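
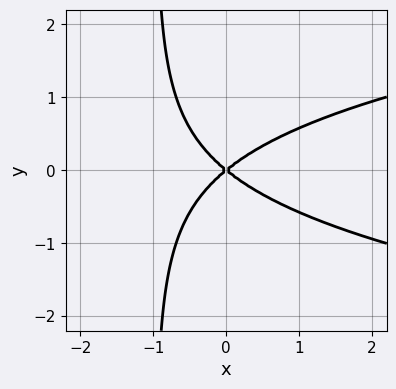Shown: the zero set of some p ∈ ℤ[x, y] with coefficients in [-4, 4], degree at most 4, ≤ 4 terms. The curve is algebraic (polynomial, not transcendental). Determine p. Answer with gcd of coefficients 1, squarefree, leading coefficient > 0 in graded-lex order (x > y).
3*x*y^2 - 2*x^2 + 3*y^2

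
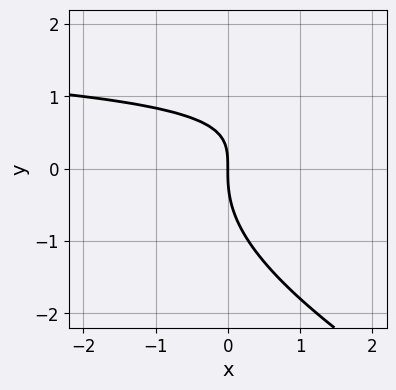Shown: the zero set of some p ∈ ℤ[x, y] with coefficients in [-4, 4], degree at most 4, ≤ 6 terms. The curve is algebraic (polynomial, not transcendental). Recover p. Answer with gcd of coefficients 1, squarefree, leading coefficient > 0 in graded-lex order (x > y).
x*y^2 + 2*y^3 - 3*x*y + 3*x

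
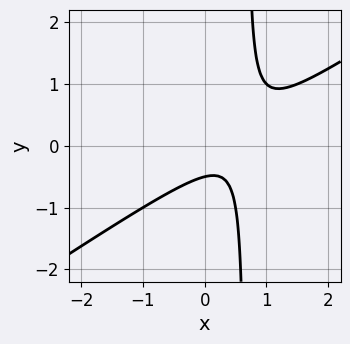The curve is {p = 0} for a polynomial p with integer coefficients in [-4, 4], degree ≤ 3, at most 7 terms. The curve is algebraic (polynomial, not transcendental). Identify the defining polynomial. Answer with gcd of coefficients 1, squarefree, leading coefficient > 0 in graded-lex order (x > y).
First, deg p = 2. A generic line meets the curve in up to 2 points.
Next, checking where it meets the axes: it misses every integer gridline on the x-axis.
Finally, these observations pin down the coefficients.

2*x^2 - 3*x*y - 2*x + 2*y + 1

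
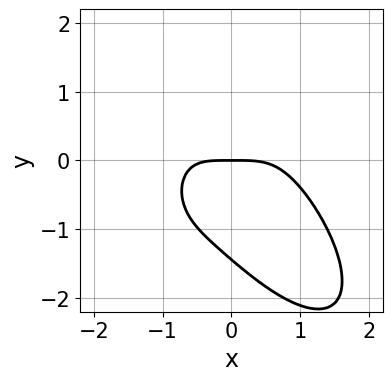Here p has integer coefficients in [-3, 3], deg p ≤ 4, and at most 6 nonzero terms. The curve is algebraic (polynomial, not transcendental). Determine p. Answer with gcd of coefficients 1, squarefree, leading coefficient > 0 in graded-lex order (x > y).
2*x^4 + y^4 - 3*x*y^2 + x*y + 3*y

Degree: no degree-3 curve has this shape, so deg p = 4.
Against the integer gridlines: it meets the x-axis at x = 0 (among the integer gridlines); it crosses the y-axis at the gridline y = 0.
Assembling these constraints gives the stated polynomial.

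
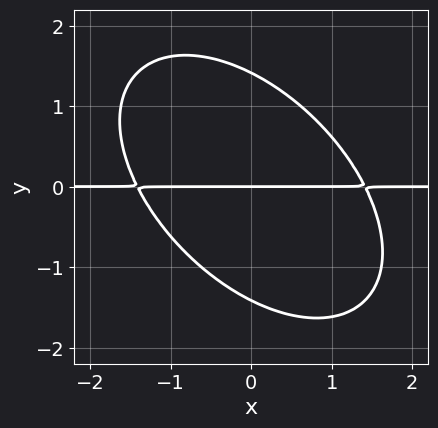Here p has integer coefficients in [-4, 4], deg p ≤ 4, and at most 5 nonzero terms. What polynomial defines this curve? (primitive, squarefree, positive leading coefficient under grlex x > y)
x^2*y + x*y^2 + y^3 - 2*y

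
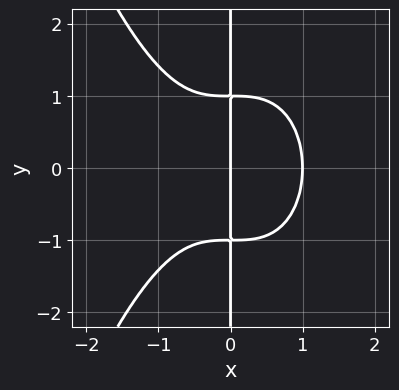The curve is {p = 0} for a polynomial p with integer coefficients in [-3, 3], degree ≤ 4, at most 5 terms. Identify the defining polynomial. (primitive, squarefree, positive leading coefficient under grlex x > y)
The degree is 4 — a generic line meets the curve in up to 4 points.
Symmetries: the y ↦ −y reflection is a symmetry, so y appears only in even powers.
Against the integer gridlines: among the integer gridlines, it crosses the x-axis at x ∈ {0, 1}; the visible y-axis segment lies entirely on the curve.
The integer polynomial consistent with all of this is the stated p.

x^4 + x*y^2 - x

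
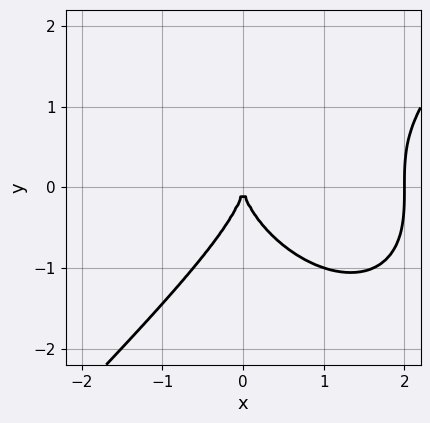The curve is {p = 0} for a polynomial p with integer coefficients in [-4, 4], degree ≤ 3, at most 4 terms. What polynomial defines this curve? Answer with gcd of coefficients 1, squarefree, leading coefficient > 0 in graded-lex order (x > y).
deg p = 3. A generic line meets the curve in up to 3 points.
From the visible intercepts: the x-axis gridline crossings are at x ∈ {0, 2}; it meets the y-axis at y = 0 (among the integer gridlines).
Together with the visible shape, these determine p as stated.

x^3 - y^3 - 2*x^2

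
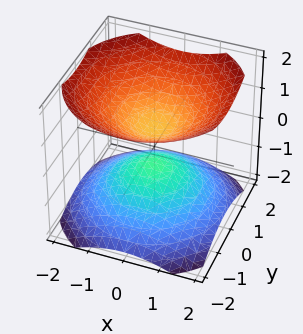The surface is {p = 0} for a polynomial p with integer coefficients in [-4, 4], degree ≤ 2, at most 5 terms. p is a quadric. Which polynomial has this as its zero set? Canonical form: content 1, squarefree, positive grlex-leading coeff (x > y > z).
1. There are 2 components. They look like related sheets of one shape, so recover p as a whole.
2. deg p = 2. Two sheets facing apart; a quadric.
3. By symmetry, the surface is invariant under rotation about z: p = q(x² + y², z); it's symmetric under z → −z, forcing even powers of z.
4. Against the integer gridlines: a circular section at z = 1 has radius exactly 1; it misses every integer gridline on the y-axis; no x-intercept at any integer in the box.
5. The integer polynomial consistent with all of this is the stated p.

2*x^2 + 2*y^2 - 3*z^2 + 1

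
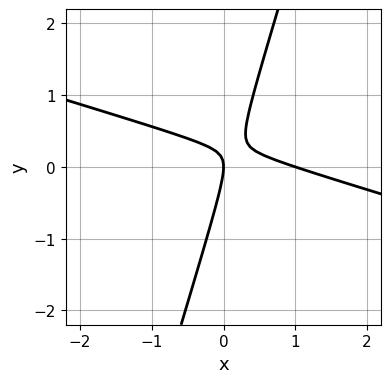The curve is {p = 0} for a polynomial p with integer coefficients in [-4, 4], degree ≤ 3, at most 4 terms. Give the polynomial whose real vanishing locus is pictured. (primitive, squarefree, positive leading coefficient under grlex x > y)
x^2 + 3*x*y - y^2 - x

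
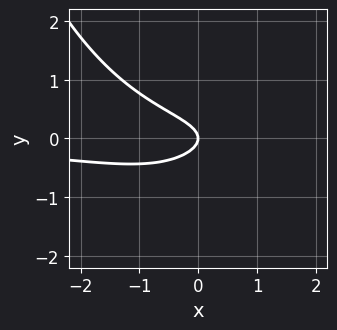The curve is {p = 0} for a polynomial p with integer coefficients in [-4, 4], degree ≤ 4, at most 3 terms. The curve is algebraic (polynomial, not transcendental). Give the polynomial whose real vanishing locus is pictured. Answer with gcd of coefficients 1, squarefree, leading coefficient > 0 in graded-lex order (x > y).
x^2*y - 3*y^2 - x

(a) The degree is 3 — a generic line meets the curve in up to 3 points.
(b) From the axis intercepts and sections: it meets the x-axis at x = 0 (among the integer gridlines); one y-axis crossing is at y = 0.
(c) The integer polynomial consistent with all of this is the stated p.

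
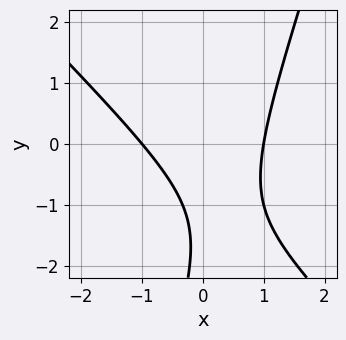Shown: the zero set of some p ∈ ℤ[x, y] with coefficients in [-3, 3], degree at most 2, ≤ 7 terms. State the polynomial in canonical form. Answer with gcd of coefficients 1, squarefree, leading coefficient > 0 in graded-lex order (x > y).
3*x^2 + 2*x*y - y^2 - 3*y - 3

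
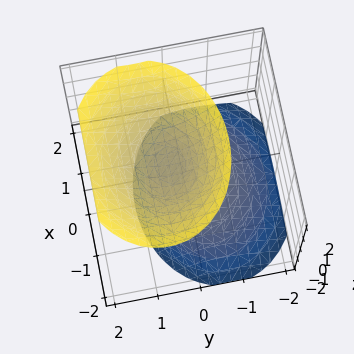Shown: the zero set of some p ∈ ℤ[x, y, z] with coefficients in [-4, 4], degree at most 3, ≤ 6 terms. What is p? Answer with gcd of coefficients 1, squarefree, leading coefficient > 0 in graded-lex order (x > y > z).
1. The picture has 2 separate pieces. Treating them together as one polynomial.
2. deg p = 2. The shape is more complex than any degree-1 surface.
3. From the axis intercepts and sections: the surface avoids every integer x-axis point in the box; the surface avoids every integer y-axis point in the box.
4. The integer polynomial consistent with all of this is the stated p.

2*x^2 + 3*y^2 - 2*y*z - 2*z^2 + 1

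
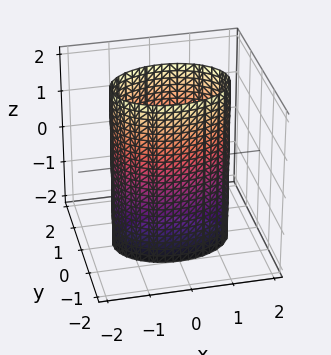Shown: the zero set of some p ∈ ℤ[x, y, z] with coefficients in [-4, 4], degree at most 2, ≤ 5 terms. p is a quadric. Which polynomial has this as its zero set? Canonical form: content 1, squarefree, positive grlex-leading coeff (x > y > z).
Degree: a cylinder; a quadric, so deg p = 2.
Symmetries: the y ↦ −y reflection is a symmetry, so y appears only in even powers; the z ↦ −z reflection is a symmetry, so z appears only in even powers; mirror symmetry x ↦ −x ⇒ only even powers of x.
Against the integer gridlines: among the integer gridlines, it crosses the y-axis at y ∈ {-1, 1}; it misses every integer gridline on the z-axis.
Fitting integer coefficients to these (and the overall shape) gives p.

x^2 + 2*y^2 - 2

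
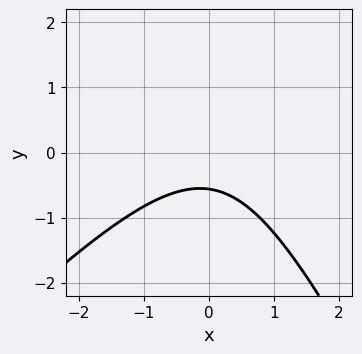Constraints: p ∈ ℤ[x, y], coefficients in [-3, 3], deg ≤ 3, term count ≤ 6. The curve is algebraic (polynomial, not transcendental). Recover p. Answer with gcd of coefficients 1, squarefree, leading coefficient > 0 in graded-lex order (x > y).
1. deg p = 2. No degree-1 curve has this shape.
2. From the axis intercepts and sections: it misses every integer gridline on the x-axis.
3. Matching integer coefficients to the picture gives p.

2*x^2 - x*y - y^2 + 3*y + 2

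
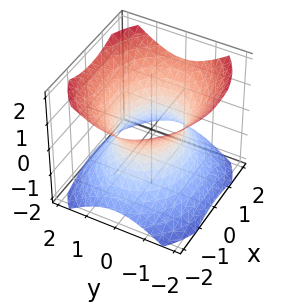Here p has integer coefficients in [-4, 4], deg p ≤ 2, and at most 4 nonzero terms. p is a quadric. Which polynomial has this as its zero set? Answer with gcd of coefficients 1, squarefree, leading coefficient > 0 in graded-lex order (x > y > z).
(a) The degree is 2 — an hourglass — one-sheet hyperboloid; a quadric.
(b) Symmetries: mirror symmetry x ↦ −x ⇒ only even powers of x; the y ↦ −y reflection is a symmetry, so y appears only in even powers; the z ↦ −z reflection is a symmetry, so z appears only in even powers.
(c) Checking where it meets the axes: among the integer gridlines, it crosses the y-axis at y ∈ {-1, 1}; no z-intercept at any integer in the box.
(d) Matching integer coefficients to the picture gives p.

2*x^2 + 3*y^2 - 3*z^2 - 3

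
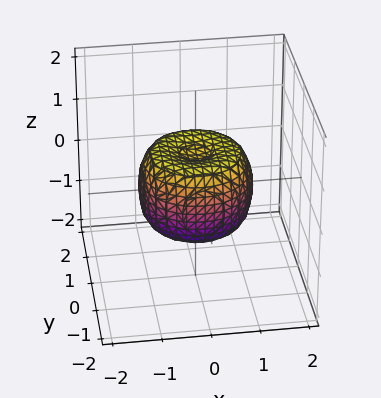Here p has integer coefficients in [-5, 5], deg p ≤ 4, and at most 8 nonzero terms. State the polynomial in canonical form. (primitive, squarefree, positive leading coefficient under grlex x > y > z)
2*x^4 + 4*x^2*y^2 + 2*y^4 - 2*x^2 - 2*y^2 + 2*z^2 - 1

(a) deg p = 4. A generic line meets the surface in up to 4 points.
(b) Symmetries: rotational symmetry about the z-axis ⇒ p depends on x, y only through x² + y².
(c) Reading off the gridlines: a circular section at z = 0 has radius between 1 and 2.
(d) Matching integer coefficients to the picture gives p.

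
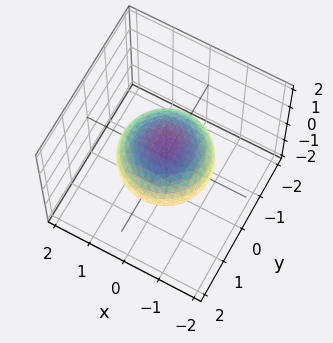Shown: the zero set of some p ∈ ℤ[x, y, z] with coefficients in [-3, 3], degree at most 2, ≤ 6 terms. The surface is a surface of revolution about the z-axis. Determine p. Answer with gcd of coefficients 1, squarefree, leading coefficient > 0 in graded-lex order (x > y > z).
2*x^2 + 2*y^2 + 3*z^2 - 3

First, deg p = 2.
Next, by symmetry, the surface is invariant under rotation about z: p = q(x² + y², z).
Next, from the axis intercepts and sections: among the integer gridlines, it crosses the z-axis at z ∈ {-1, 1}; a circular section at z = 0 has radius between 1 and 2.
Finally, fitting integer coefficients to these (and the overall shape) gives p.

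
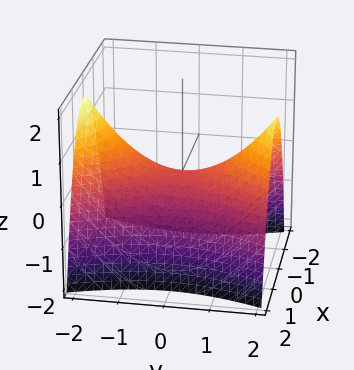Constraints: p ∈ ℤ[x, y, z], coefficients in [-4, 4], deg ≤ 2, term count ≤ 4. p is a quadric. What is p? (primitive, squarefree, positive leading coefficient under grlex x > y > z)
(a) Degree: a hyperbolic paraboloid; a quadric, so deg p = 2.
(b) Symmetries: it's symmetric under x → −x, forcing even powers of x; it's symmetric under y → −y, forcing even powers of y.
(c) Checking where it meets the axes: it crosses the x-axis at the gridline x = 0; it crosses the z-axis at the gridline z = 0.
(d) Putting this together gives p.

3*x^2 - y^2 + 3*z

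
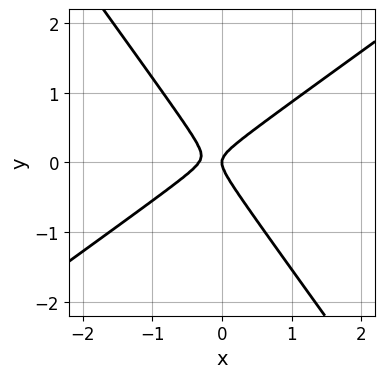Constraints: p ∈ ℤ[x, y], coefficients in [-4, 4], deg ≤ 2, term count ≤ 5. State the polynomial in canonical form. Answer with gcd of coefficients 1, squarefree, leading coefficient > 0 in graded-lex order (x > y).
3*x^2 - 2*x*y - 3*y^2 + x

Degree: no degree-1 curve has this shape, so deg p = 2.
From the axis intercepts and sections: it crosses the x-axis at the gridline x = 0; it meets the y-axis at y = 0 (among the integer gridlines).
Assembling these constraints gives the stated polynomial.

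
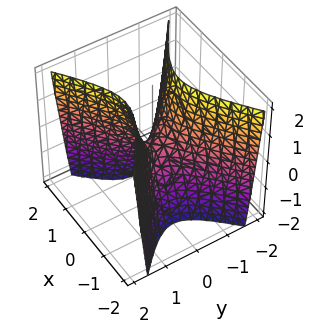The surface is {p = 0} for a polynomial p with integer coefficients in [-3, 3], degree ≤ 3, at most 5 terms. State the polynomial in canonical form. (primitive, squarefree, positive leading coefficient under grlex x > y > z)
2*x^2 - 3*y^2 + z

1. deg p = 2. A hyperbolic paraboloid; a quadric.
2. Symmetries: it's symmetric under x → −x, forcing even powers of x; the y ↦ −y reflection is a symmetry, so y appears only in even powers.
3. Checking where it meets the axes: one y-axis crossing is at y = 0; it crosses the z-axis at the gridline z = 0.
4. Putting this together gives p.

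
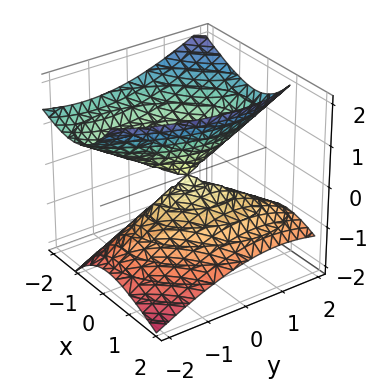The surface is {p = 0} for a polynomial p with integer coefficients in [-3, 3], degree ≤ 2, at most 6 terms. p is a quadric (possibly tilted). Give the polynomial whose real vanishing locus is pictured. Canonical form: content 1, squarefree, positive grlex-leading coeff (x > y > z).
2*x^2 - x*y + 2*x*z + y^2 - 2*z^2

1. I count 2 distinct pieces. They look like related sheets of one shape, so recover p as a whole.
2. The degree is 2 — no degree-1 surface has this shape.
3. From the axis intercepts and sections: it meets the x-axis at x = 0 (among the integer gridlines); it meets the y-axis at y = 0 (among the integer gridlines); it crosses the z-axis at the gridline z = 0.
4. Matching integer coefficients to the picture gives p.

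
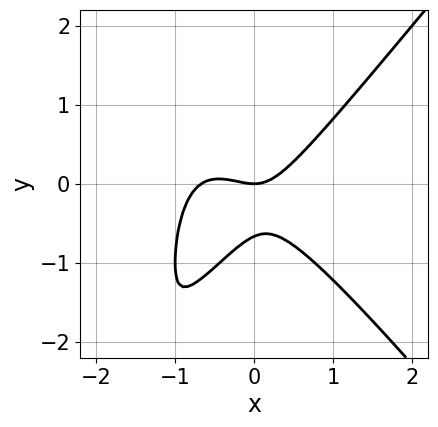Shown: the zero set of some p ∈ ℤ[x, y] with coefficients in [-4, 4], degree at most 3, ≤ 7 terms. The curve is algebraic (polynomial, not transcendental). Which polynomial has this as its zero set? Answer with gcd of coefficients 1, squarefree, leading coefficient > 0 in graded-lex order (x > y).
First, deg p = 3. No degree-2 curve has this shape.
Then, reading off the gridlines: it crosses the y-axis at the gridline y = 0; one x-axis crossing is at x = 0.
Finally, fitting integer coefficients to these (and the overall shape) gives p.

3*x^3 - 2*x*y^2 + 2*x^2 - 3*y^2 - 2*y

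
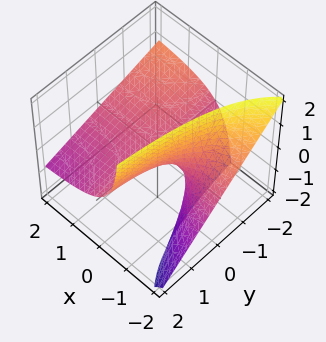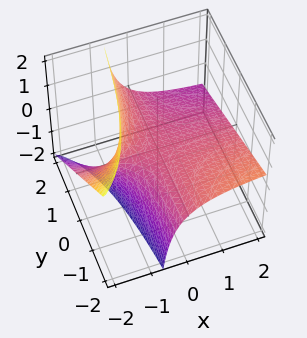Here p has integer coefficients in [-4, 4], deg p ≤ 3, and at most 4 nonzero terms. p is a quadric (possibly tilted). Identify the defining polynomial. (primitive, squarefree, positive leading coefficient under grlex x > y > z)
x*y + 2*x*z + 2*z

1. Degree: no degree-1 surface has this shape, so deg p = 2.
2. Against the integer gridlines: the visible x-axis segment lies entirely on the surface; one z-axis crossing is at z = 0.
3. Fitting integer coefficients to these (and the overall shape) gives p. Check: (0, -1, 0) on the y-axis lies on the surface, and p(0, -1, 0) = 0. ✓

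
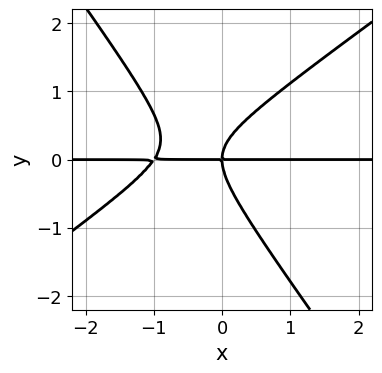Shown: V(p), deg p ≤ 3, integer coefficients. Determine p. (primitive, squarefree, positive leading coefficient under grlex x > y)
Degree: the shape is more complex than any degree-2 curve, so deg p = 3.
From the axis intercepts and sections: it meets the y-axis at y = 0 (among the integer gridlines); every point of the x-axis in the box is on the curve.
Together with the visible shape, these determine p as stated.

3*x^2*y - 2*x*y^2 - 3*y^3 + 3*x*y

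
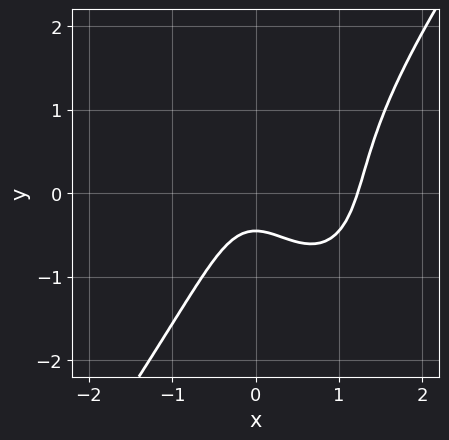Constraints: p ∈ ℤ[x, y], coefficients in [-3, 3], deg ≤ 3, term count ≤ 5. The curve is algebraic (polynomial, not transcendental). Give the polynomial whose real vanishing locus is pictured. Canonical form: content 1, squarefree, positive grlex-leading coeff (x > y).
3*x^3 - y^3 - 3*x^2 - 2*y - 1

(a) deg p = 3. A generic line meets the curve in up to 3 points.
(b) Putting this together gives p.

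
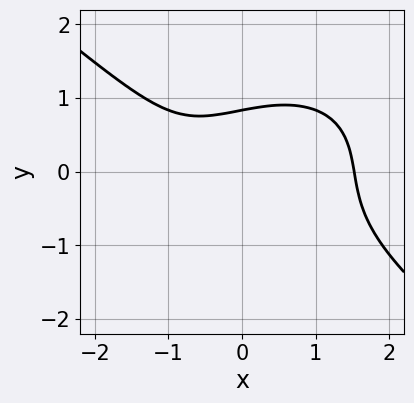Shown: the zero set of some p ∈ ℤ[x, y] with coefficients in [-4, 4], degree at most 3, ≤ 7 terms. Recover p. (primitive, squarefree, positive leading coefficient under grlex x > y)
deg p = 3. A generic line meets the curve in up to 3 points.
The integer polynomial consistent with all of this is the stated p.

x^3 + 2*y^3 - x + y - 2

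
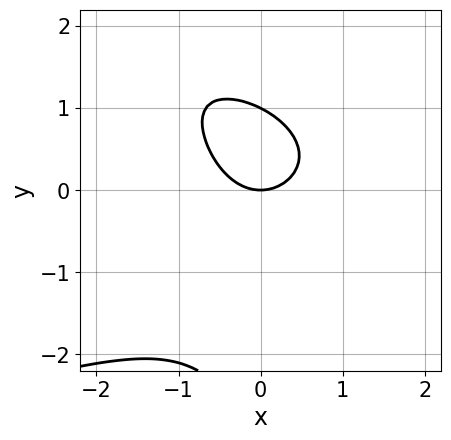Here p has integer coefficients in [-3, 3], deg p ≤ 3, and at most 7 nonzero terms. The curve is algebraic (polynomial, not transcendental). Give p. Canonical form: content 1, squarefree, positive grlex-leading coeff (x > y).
The degree is 3 — the shape is more complex than any degree-2 curve.
From the axis intercepts and sections: it crosses the x-axis at the gridline x = 0; among the integer gridlines, it crosses the y-axis at y ∈ {0, 1}.
Together with the visible shape, these determine p as stated.

2*x*y^2 + y^3 + 3*x^2 + 2*y^2 - 3*y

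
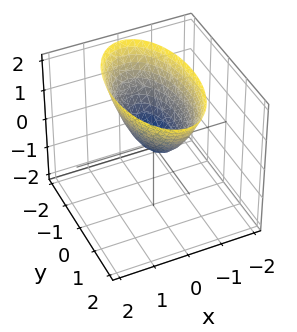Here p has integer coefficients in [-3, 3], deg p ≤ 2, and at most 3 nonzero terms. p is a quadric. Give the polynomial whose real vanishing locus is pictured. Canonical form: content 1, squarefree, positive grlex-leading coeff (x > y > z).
3*x^2 + y^2 - 2*z

(a) The degree is 2 — a paraboloid; a quadric.
(b) Symmetries: mirror symmetry y ↦ −y ⇒ only even powers of y; it's symmetric under x → −x, forcing even powers of x.
(c) Reading off the gridlines: it crosses the z-axis at the gridline z = 0; it crosses the y-axis at the gridline y = 0; it crosses the x-axis at the gridline x = 0.
(d) These observations pin down the coefficients.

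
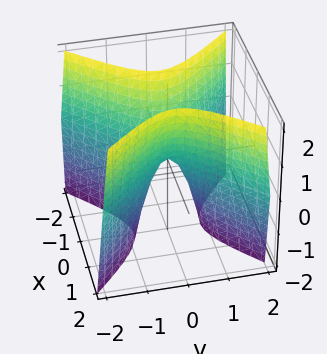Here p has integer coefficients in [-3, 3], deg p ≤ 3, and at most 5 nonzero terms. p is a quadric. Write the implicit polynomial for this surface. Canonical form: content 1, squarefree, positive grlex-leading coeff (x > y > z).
3*x^2 - 3*y^2 - z

Degree: a hyperbolic paraboloid; a quadric, so deg p = 2.
Symmetries: it's symmetric under y → −y, forcing even powers of y; the x ↦ −x reflection is a symmetry, so x appears only in even powers.
Reading off the gridlines: one x-axis crossing is at x = 0; one z-axis crossing is at z = 0; one y-axis crossing is at y = 0.
Together with the visible shape, these determine p as stated.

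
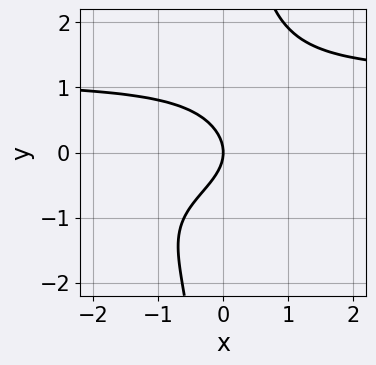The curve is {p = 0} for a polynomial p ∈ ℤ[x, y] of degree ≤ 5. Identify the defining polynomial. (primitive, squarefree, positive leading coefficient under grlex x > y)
2*x*y^3 - 3*y^2 - 3*x

(a) deg p = 4. No degree-3 curve has this shape.
(b) Checking where it meets the axes: it crosses the x-axis at the gridline x = 0; one y-axis crossing is at y = 0.
(c) Putting this together gives p.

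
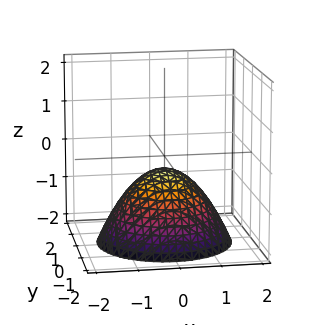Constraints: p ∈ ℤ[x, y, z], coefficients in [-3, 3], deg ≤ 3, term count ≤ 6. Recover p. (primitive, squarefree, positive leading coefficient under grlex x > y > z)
2*x^2 + 2*y^2 + 3*z + 1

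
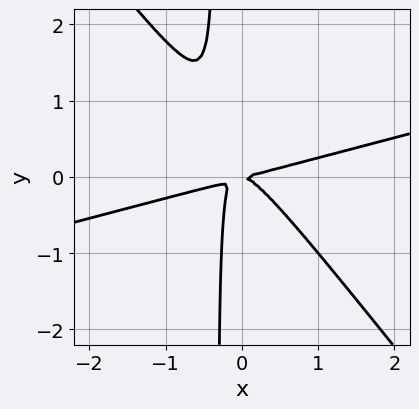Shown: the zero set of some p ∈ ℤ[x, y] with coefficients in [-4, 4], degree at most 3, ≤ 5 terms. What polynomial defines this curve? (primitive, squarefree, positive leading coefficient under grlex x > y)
x^3 - 3*x^2*y - 3*x*y^2 - y^2

(a) Degree: a generic line meets the curve in up to 3 points, so deg p = 3.
(b) Observable constraints: one y-axis crossing is at y = 0; one x-axis crossing is at x = 0.
(c) Putting this together gives p.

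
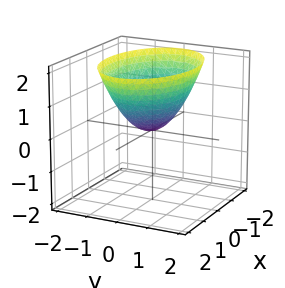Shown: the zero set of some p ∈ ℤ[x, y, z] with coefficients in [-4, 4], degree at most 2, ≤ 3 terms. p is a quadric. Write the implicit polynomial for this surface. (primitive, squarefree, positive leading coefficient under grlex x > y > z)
x^2 + 2*y^2 - 2*z

deg p = 2. A single bowl opening along one axis; a quadric.
Symmetries: the y ↦ −y reflection is a symmetry, so y appears only in even powers; mirror symmetry x ↦ −x ⇒ only even powers of x.
Against the integer gridlines: it crosses the y-axis at the gridline y = 0; one x-axis crossing is at x = 0.
The integer polynomial consistent with all of this is the stated p.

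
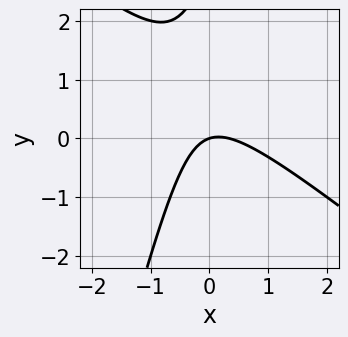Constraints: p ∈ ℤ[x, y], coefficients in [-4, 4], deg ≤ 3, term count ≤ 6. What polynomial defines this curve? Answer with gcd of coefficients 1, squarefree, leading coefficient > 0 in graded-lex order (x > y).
3*x^2 + 3*x*y - y^2 - x + 3*y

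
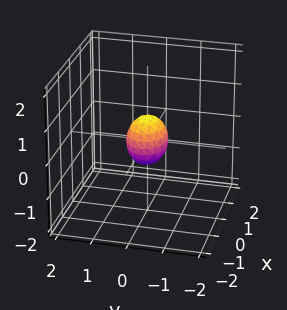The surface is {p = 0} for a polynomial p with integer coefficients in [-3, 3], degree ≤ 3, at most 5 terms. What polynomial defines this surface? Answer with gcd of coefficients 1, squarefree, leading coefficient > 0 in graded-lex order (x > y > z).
2*x^2 + 3*y^2 + 2*z^2 - 1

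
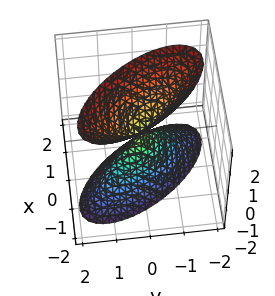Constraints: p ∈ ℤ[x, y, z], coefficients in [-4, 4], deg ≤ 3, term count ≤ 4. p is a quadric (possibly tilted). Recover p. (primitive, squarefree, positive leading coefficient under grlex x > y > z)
3*x^2 + 3*x*y + 2*y^2 - z^2

First, there are 2 components.
Then, deg p = 2.
Next, checking where it meets the axes: one z-axis crossing is at z = 0; one y-axis crossing is at y = 0; it meets the x-axis at x = 0 (among the integer gridlines).
Finally, matching integer coefficients to the picture gives p.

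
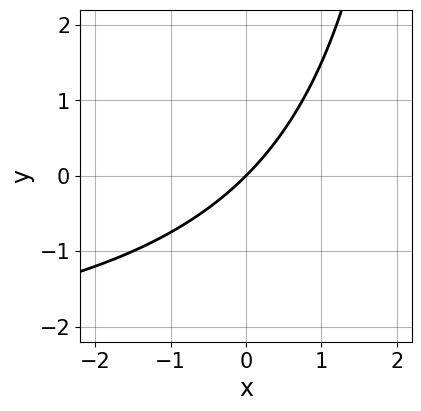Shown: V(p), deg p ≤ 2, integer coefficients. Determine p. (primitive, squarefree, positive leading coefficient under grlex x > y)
First, degree: no degree-1 curve has this shape, so deg p = 2.
Then, observable constraints: it crosses the y-axis at the gridline y = 0; one x-axis crossing is at x = 0.
Finally, solving for integer coefficients yields p as stated.

x*y + 3*x - 3*y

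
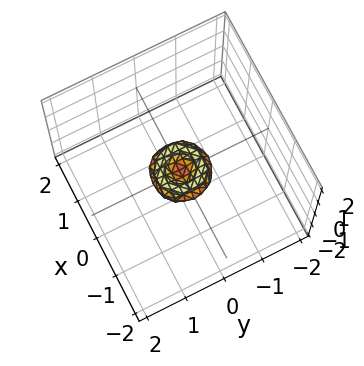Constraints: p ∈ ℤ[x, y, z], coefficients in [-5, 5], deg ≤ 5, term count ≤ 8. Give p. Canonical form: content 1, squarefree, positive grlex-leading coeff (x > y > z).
2*x^4 + 4*x^2*y^2 + 2*y^4 - x^2 - y^2 + 2*z^2

(a) The degree is 4 — no degree-3 surface has this shape.
(b) By symmetry, the z-axis is an axis of rotation, so x and y enter only as x² + y².
(c) From the axis intercepts and sections: it meets the x-axis at x = 0 (among the integer gridlines); it crosses the z-axis at the gridline z = 0.
(d) Matching integer coefficients to the picture gives p.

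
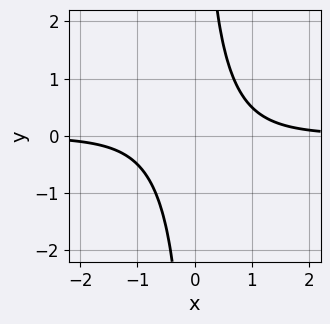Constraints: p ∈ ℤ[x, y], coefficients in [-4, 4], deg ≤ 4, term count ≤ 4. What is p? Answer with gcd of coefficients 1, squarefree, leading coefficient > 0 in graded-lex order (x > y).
(a) deg p = 4.
(b) From the axis intercepts and sections: the curve avoids every integer y-axis point in the box; no x-intercept at any integer in the box.
(c) Fitting integer coefficients to these (and the overall shape) gives p.

x^3*y + x*y - 1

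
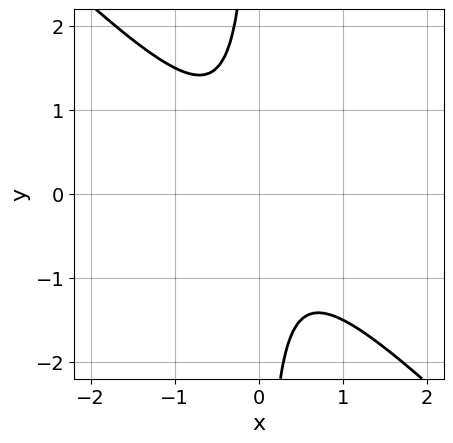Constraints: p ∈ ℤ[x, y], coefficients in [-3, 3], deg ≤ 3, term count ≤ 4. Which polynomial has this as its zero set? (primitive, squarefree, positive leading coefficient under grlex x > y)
(a) The degree is 2 — a generic line meets the curve in up to 2 points.
(b) From the axis intercepts and sections: no y-intercept at any integer in the box; the curve avoids every integer x-axis point in the box.
(c) Matching integer coefficients to the picture gives p.

2*x^2 + 2*x*y + 1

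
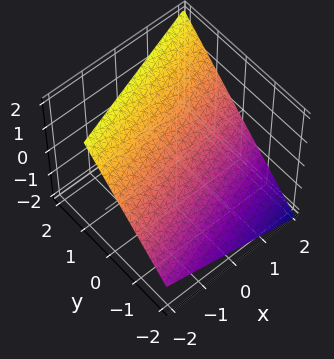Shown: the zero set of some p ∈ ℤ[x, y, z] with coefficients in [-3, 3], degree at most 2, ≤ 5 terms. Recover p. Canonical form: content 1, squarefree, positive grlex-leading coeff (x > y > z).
x - 3*y + 3*z - 2

1. Degree: every cross-section is a straight line — this is a plane, so deg p = 1.
2. Observable constraints: it meets the x-axis at x = 2 (among the integer gridlines).
3. Putting this together gives p.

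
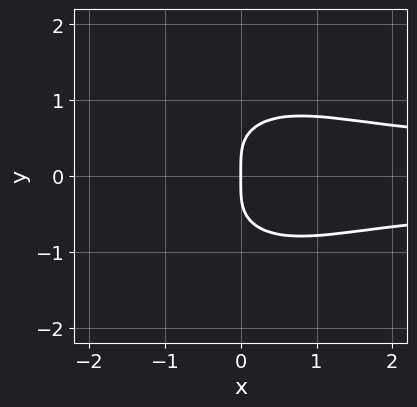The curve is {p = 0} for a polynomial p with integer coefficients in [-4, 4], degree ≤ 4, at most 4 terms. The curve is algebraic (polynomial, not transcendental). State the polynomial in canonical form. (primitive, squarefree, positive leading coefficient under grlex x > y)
First, deg p = 4.
Then, symmetries: the y ↦ −y reflection is a symmetry, so y appears only in even powers.
Then, from the axis intercepts and sections: one x-axis crossing is at x = 0; one y-axis crossing is at y = 0.
Finally, solving for integer coefficients yields p as stated.

x^2*y^2 + y^4 - x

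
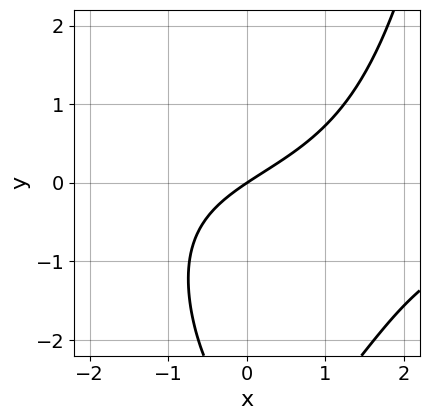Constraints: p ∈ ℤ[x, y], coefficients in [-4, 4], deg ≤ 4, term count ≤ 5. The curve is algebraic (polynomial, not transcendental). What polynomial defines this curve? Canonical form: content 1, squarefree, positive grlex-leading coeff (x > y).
x^2*y - y^2 + 2*x - 3*y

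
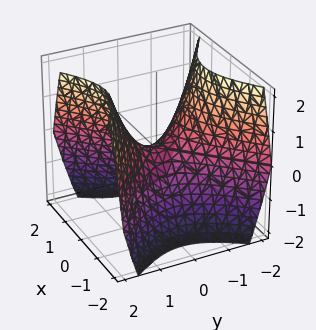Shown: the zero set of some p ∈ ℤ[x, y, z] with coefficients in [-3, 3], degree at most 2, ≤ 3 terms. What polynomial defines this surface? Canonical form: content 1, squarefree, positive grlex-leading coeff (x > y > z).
x^2 - y^2 + z

First, deg p = 2. A hyperbolic paraboloid; a quadric.
Next, symmetries: it's symmetric under y → −y, forcing even powers of y; the x ↦ −x reflection is a symmetry, so x appears only in even powers.
Then, reading off the gridlines: it meets the x-axis at x = 0 (among the integer gridlines); it crosses the z-axis at the gridline z = 0; it meets the y-axis at y = 0 (among the integer gridlines).
Finally, assembling these constraints gives the stated polynomial.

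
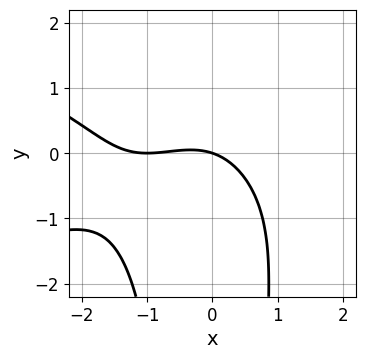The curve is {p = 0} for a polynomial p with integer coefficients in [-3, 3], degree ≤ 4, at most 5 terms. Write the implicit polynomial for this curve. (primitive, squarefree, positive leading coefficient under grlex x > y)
1. deg p = 4.
2. Checking where it meets the axes: it crosses the y-axis at the gridline y = 0; among the integer gridlines, it crosses the x-axis at x ∈ {-1, 0}.
3. Matching integer coefficients to the picture gives p.

x^2*y^2 + x^3 + 2*x^2 + x + 3*y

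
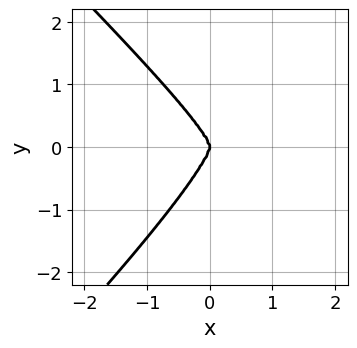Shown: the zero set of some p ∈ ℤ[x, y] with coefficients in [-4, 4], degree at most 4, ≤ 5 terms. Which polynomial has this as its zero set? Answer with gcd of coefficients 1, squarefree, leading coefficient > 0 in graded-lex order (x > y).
x^3*y - 2*x^2*y^2 - x*y^3 + 2*y^4 + 3*x^3

(a) deg p = 4.
(b) From the axis intercepts and sections: one x-axis crossing is at x = 0; it crosses the y-axis at the gridline y = 0.
(c) Matching integer coefficients to the picture gives p.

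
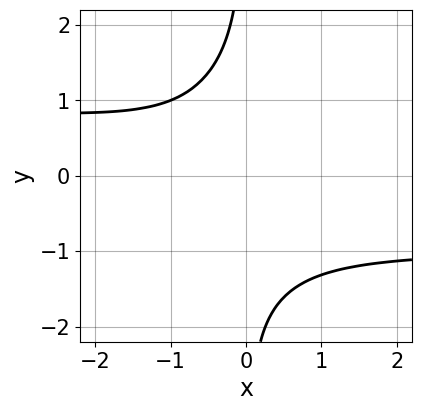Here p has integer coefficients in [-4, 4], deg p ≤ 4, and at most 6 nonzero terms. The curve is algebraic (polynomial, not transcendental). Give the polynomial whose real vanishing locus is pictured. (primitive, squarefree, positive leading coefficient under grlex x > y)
First, the degree is 4 — a generic line meets the curve in up to 4 points.
Then, from the visible intercepts: the curve avoids every integer y-axis point in the box; the curve avoids every integer x-axis point in the box.
Finally, fitting integer coefficients to these (and the overall shape) gives p.

x^2*y^2 - x*y^3 - x^2 - x - 2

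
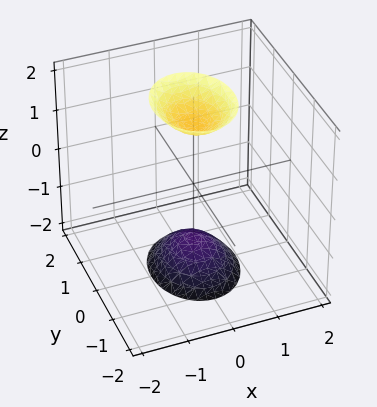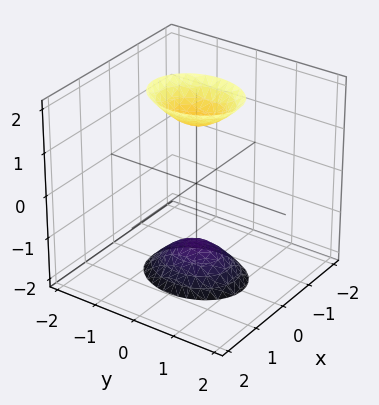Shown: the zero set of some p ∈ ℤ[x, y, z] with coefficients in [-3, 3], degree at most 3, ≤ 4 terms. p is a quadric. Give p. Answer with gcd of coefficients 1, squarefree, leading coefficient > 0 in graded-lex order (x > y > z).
(a) There are 2 components. They look like related sheets of one shape, so recover p as a whole.
(b) The degree is 2 — two sheets facing apart; a quadric.
(c) Symmetries: it's symmetric under x → −x, forcing even powers of x; the y ↦ −y reflection is a symmetry, so y appears only in even powers; the z ↦ −z reflection is a symmetry, so z appears only in even powers.
(d) From the axis intercepts and sections: the surface avoids every integer y-axis point in the box; the surface avoids every integer x-axis point in the box.
(e) Assembling these constraints gives the stated polynomial.

3*x^2 + 2*y^2 - z^2 + 2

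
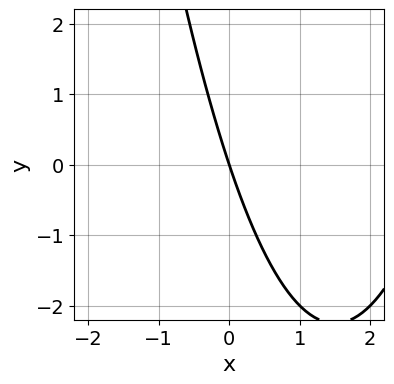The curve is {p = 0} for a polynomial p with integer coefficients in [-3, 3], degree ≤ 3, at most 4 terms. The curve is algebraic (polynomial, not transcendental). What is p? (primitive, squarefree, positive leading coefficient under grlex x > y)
1. deg p = 2. The shape is more complex than any degree-1 curve.
2. Observable constraints: it meets the x-axis at x = 0 (among the integer gridlines); it crosses the y-axis at the gridline y = 0.
3. These observations pin down the coefficients.

x^2 - 3*x - y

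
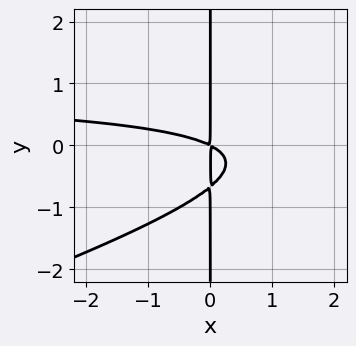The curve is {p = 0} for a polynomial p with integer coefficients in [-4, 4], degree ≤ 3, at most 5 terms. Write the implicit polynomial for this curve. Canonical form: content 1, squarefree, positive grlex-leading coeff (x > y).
x^2*y - 3*x*y^2 - x^2 - 2*x*y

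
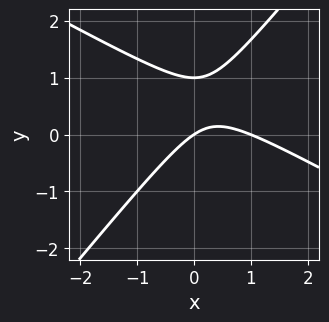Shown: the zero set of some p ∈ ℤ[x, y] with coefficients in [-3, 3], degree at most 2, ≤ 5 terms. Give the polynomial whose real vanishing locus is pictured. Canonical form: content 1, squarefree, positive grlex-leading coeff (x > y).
Degree: the shape is more complex than any degree-1 curve, so deg p = 2.
From the axis intercepts and sections: among the integer gridlines, it crosses the x-axis at x ∈ {0, 1}; among the integer gridlines, it crosses the y-axis at y ∈ {0, 1}.
Putting this together gives p.

2*x^2 + 2*x*y - 3*y^2 - 2*x + 3*y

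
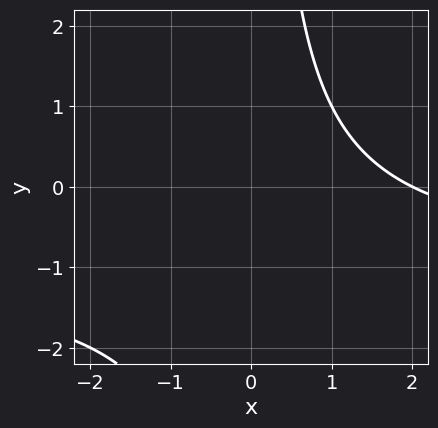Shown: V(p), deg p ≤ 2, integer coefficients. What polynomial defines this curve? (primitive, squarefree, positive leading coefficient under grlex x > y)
1. deg p = 2. A generic line meets the curve in up to 2 points.
2. Against the integer gridlines: no y-intercept at any integer in the box; it meets the x-axis at x = 2 (among the integer gridlines).
3. The integer polynomial consistent with all of this is the stated p.

x*y + x - 2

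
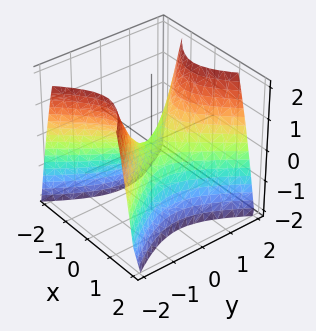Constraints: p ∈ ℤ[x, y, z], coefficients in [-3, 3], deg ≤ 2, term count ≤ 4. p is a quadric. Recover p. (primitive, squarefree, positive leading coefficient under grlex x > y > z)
1. The degree is 2 — a saddle surface; a quadric.
2. Symmetries: it's symmetric under y → −y, forcing even powers of y; mirror symmetry x ↦ −x ⇒ only even powers of x.
3. From the axis intercepts and sections: it crosses the y-axis at the gridline y = 0; one x-axis crossing is at x = 0; it meets the z-axis at z = 0 (among the integer gridlines).
4. The integer polynomial consistent with all of this is the stated p.

3*x^2 - 2*y^2 + 2*z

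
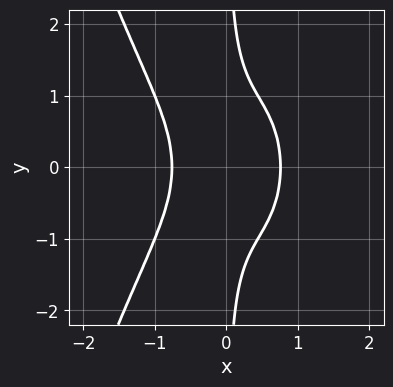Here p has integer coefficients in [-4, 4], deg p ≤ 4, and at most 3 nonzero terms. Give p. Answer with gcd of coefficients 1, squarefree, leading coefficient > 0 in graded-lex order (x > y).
First, the degree is 4 — the shape is more complex than any degree-3 curve.
Next, symmetries: the y ↦ −y reflection is a symmetry, so y appears only in even powers.
Next, reading off the gridlines: no y-intercept at any integer in the box.
Finally, together with the visible shape, these determine p as stated.

3*x^4 + 2*x*y^2 - 1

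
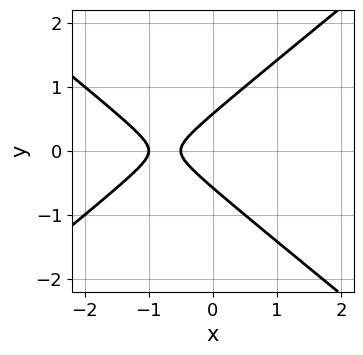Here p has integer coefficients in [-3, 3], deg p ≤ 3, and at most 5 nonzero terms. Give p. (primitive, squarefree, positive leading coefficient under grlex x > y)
First, the degree is 2 — a generic line meets the curve in up to 2 points.
Then, symmetries: it's symmetric under y → −y, forcing even powers of y.
Then, reading off the gridlines: it crosses the x-axis at the gridline x = -1.
Finally, putting this together gives p.

2*x^2 - 3*y^2 + 3*x + 1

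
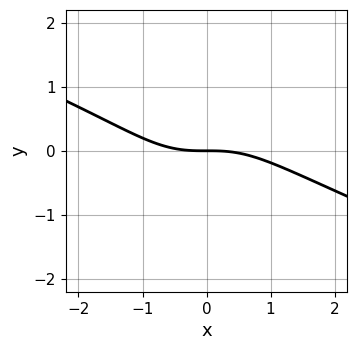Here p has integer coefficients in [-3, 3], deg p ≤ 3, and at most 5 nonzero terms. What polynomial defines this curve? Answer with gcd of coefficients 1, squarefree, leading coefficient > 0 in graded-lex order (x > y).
First, degree: no degree-2 curve has this shape, so deg p = 3.
Next, from the axis intercepts and sections: it meets the x-axis at x = 0 (among the integer gridlines); it meets the y-axis at y = 0 (among the integer gridlines).
Finally, the integer polynomial consistent with all of this is the stated p.

x^3 + 2*x^2*y - x*y^2 - y^2 + 3*y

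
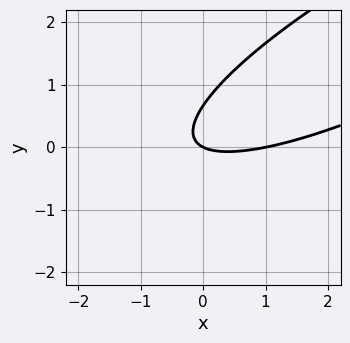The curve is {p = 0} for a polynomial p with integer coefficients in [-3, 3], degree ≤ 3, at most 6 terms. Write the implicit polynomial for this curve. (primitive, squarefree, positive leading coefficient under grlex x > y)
x^2 - 3*x*y + 3*y^2 - x - 2*y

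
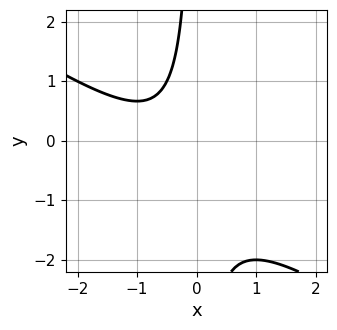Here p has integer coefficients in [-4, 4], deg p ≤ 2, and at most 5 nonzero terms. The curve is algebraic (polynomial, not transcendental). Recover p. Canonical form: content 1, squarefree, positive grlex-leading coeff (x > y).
2*x^2 + 3*x*y + 2*x + 2

1. Degree: the shape is more complex than any degree-1 curve, so deg p = 2.
2. Reading off the gridlines: no y-intercept at any integer in the box; no x-intercept at any integer in the box.
3. Together with the visible shape, these determine p as stated.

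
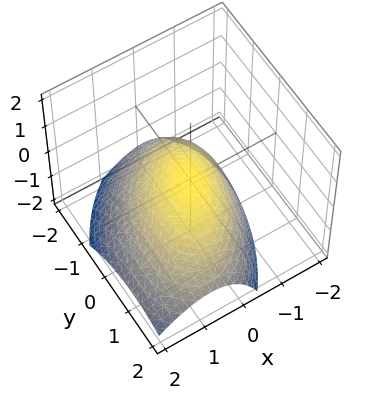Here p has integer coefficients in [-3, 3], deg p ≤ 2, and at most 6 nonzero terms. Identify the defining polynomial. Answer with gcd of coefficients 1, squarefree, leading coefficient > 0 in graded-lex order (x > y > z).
Degree: no degree-1 surface has this shape, so deg p = 2.
Reading off the gridlines: it crosses the x-axis at the gridline x = 0; it crosses the z-axis at the gridline z = 0; it meets the y-axis at y = 0 (among the integer gridlines).
These observations pin down the coefficients.

2*x^2 - x*y + x*z + y^2 + 3*z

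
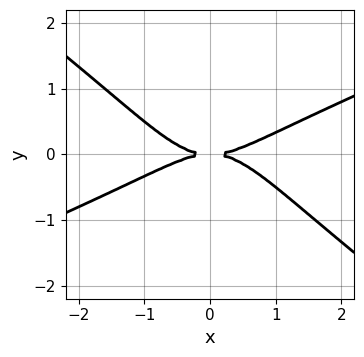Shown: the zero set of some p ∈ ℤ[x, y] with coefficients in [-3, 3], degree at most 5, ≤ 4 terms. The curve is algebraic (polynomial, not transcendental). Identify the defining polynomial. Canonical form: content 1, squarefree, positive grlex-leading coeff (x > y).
(a) Degree: a generic line meets the curve in up to 4 points, so deg p = 4.
(b) Observable constraints: it crosses the x-axis at the gridline x = 0; it crosses the y-axis at the gridline y = 0.
(c) The integer polynomial consistent with all of this is the stated p.

x^4 - x^3*y - 3*x^2*y^2 - 3*y^2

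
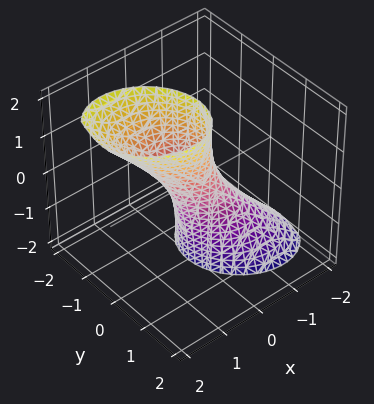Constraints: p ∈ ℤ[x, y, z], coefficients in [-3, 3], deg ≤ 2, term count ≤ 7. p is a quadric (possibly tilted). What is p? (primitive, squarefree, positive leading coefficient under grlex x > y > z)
The degree is 2 — a generic line meets the surface in up to 2 points.
Checking where it meets the axes: the surface avoids every integer z-axis point in the box.
The integer polynomial consistent with all of this is the stated p.

3*x^2 + x*y - 3*x*z + 3*y^2 - 1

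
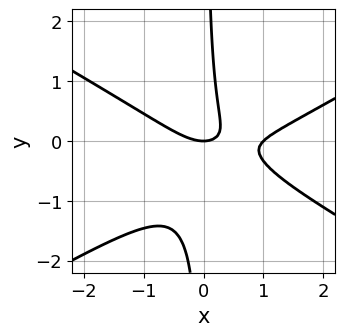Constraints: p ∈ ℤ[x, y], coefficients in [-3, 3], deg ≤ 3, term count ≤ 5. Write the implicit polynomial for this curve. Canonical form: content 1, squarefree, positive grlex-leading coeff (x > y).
x^3 - 3*x*y^2 - x^2 - 2*x*y + y

Degree: a generic line meets the curve in up to 3 points, so deg p = 3.
Reading off the gridlines: one y-axis crossing is at y = 0; the x-axis gridline crossings are at x ∈ {0, 1}.
Matching integer coefficients to the picture gives p.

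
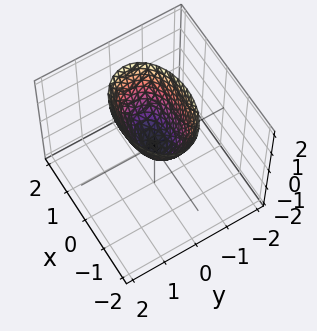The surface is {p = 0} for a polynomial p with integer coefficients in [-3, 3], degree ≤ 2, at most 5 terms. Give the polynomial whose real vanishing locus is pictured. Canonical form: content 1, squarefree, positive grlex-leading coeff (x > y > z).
(a) Degree: a single bowl opening along one axis; a quadric, so deg p = 2.
(b) Symmetries: the x ↦ −x reflection is a symmetry, so x appears only in even powers; the y ↦ −y reflection is a symmetry, so y appears only in even powers.
(c) From the axis intercepts and sections: it meets the z-axis at z = 0 (among the integer gridlines); it crosses the x-axis at the gridline x = 0.
(d) Fitting integer coefficients to these (and the overall shape) gives p.

x^2 + 2*y^2 - z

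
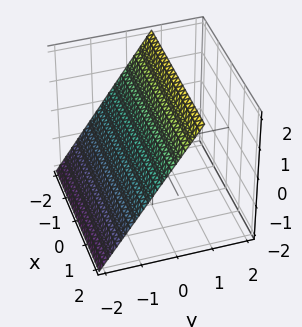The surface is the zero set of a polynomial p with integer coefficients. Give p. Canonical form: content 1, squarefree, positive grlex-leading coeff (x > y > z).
The degree is 1 — every cross-section is a straight line — this is a plane.
Against the integer gridlines: it crosses the z-axis at the gridline z = 1; the surface avoids every integer x-axis point in the box.
The integer polynomial consistent with all of this is the stated p.

3*y - 2*z + 2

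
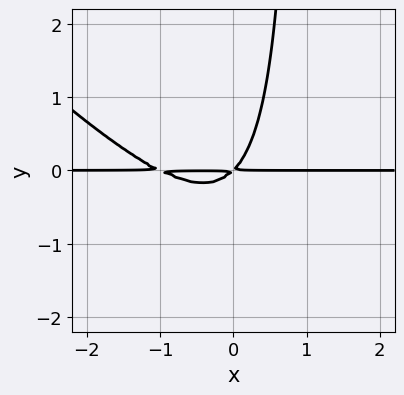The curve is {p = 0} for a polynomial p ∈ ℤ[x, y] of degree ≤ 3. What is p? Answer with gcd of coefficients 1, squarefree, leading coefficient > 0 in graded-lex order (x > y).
(a) Degree: no degree-2 curve has this shape, so deg p = 3.
(b) From the visible intercepts: the visible x-axis segment lies entirely on the curve.
(c) Solving for integer coefficients yields p as stated.

x^2*y + x*y^2 + x*y - y^2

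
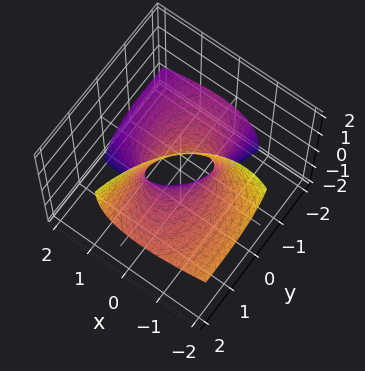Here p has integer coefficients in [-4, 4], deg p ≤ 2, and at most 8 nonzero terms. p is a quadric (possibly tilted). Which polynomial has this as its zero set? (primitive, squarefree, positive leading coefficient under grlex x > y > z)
2*x^2 + 3*x*z + y^2 - 3*y*z + z^2 - 1

(a) The degree is 2 — no degree-1 surface has this shape.
(b) From the axis intercepts and sections: among the integer gridlines, it crosses the y-axis at y ∈ {-1, 1}; the z-axis gridline crossings are at z ∈ {-1, 1}.
(c) Together with the visible shape, these determine p as stated.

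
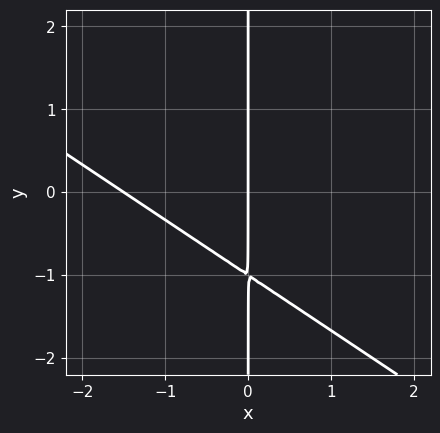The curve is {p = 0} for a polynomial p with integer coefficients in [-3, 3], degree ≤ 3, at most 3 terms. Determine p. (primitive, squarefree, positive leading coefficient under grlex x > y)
2*x^2 + 3*x*y + 3*x

First, deg p = 2. The shape is more complex than any degree-1 curve.
Next, from the visible intercepts: it crosses the x-axis at the gridline x = 0; the visible y-axis segment lies entirely on the curve.
Finally, assembling these constraints gives the stated polynomial.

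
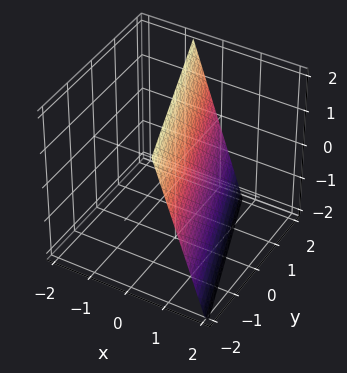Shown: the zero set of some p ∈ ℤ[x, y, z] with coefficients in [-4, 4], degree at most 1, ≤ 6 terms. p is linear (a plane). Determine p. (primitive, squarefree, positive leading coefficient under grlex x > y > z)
1. Degree: every cross-section is a straight line — this is a plane, so deg p = 1.
2. Observable constraints: it meets the y-axis at y = 2 (among the integer gridlines); it meets the z-axis at z = 2 (among the integer gridlines).
3. These observations pin down the coefficients.

3*x + y + z - 2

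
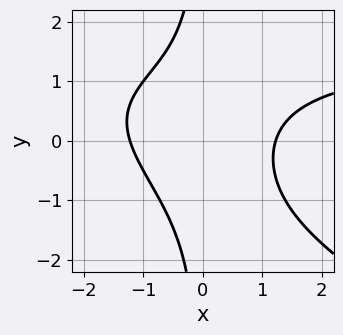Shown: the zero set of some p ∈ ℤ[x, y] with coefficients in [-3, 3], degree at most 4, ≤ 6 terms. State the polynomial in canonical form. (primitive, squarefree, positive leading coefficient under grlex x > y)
x^2*y + 2*x*y^2 - 2*x^2 + 3

First, degree: no degree-2 curve has this shape, so deg p = 3.
Then, against the integer gridlines: the curve avoids every integer y-axis point in the box.
Finally, fitting integer coefficients to these (and the overall shape) gives p.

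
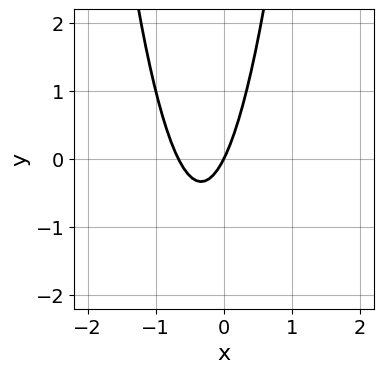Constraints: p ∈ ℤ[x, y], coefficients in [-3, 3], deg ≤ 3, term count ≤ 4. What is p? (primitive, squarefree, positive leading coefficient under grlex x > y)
3*x^2 + 2*x - y

The degree is 2 — the shape is more complex than any degree-1 curve.
Checking where it meets the axes: it meets the y-axis at y = 0 (among the integer gridlines); it crosses the x-axis at the gridline x = 0.
These observations pin down the coefficients.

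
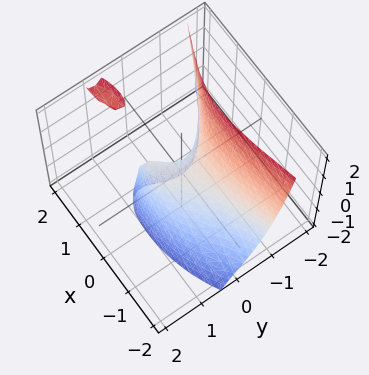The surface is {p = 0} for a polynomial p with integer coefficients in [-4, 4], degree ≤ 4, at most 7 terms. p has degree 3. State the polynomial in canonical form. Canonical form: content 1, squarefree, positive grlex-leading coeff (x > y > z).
There are 2 components.
deg p = 3.
From the axis intercepts and sections: one x-axis crossing is at x = 0; it meets the y-axis at y = 0 (among the integer gridlines); it meets the z-axis at z = 0 (among the integer gridlines).
Together with the visible shape, these determine p as stated.

2*y^3 + x^2 - 2*x*y - x*z + z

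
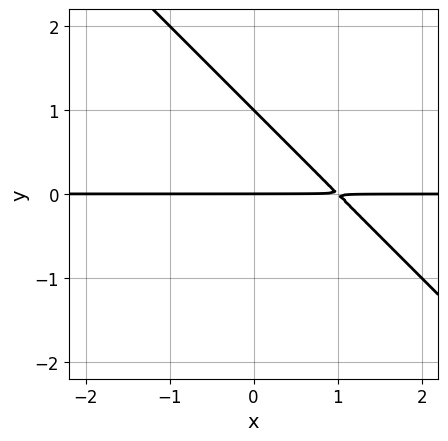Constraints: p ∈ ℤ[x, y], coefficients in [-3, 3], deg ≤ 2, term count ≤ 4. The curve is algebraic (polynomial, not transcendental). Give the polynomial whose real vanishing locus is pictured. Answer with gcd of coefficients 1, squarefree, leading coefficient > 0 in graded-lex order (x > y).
1. Degree: no degree-1 curve has this shape, so deg p = 2.
2. Reading off the gridlines: every point of the x-axis in the box is on the curve; among the integer gridlines, it crosses the y-axis at y ∈ {0, 1}.
3. Matching integer coefficients to the picture gives p.

x*y + y^2 - y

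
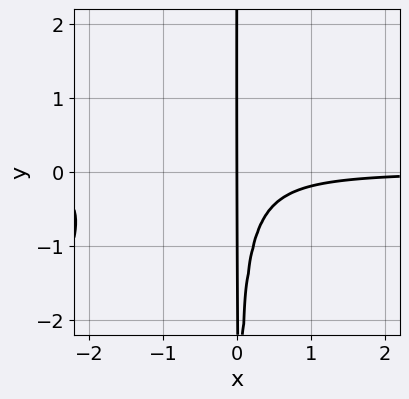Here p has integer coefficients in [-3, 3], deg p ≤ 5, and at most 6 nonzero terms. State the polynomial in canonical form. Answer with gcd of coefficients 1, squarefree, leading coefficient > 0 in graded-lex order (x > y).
2*x^3*y - x^2*y^2 + 3*x^2*y + x

1. deg p = 4. A generic line meets the curve in up to 4 points.
2. Against the integer gridlines: one x-axis crossing is at x = 0; the visible y-axis segment lies entirely on the curve.
3. The integer polynomial consistent with all of this is the stated p.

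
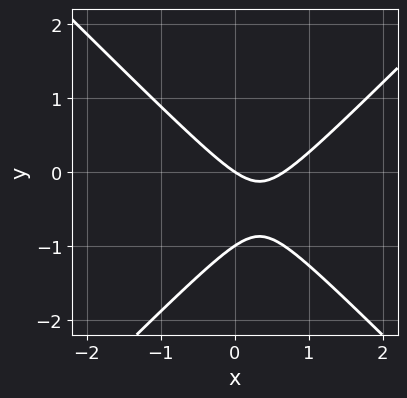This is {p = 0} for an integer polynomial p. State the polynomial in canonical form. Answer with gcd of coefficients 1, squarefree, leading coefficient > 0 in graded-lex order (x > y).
First, degree: a generic line meets the curve in up to 2 points, so deg p = 2.
Then, from the visible intercepts: among the integer gridlines, it crosses the y-axis at y ∈ {-1, 0}; one x-axis crossing is at x = 0.
Finally, the integer polynomial consistent with all of this is the stated p.

3*x^2 - 3*y^2 - 2*x - 3*y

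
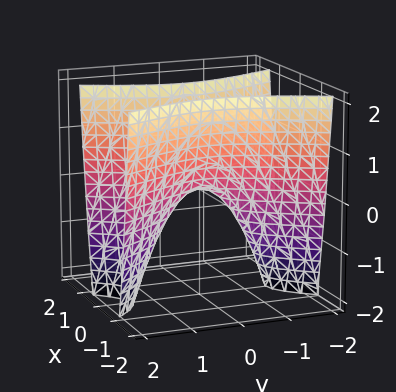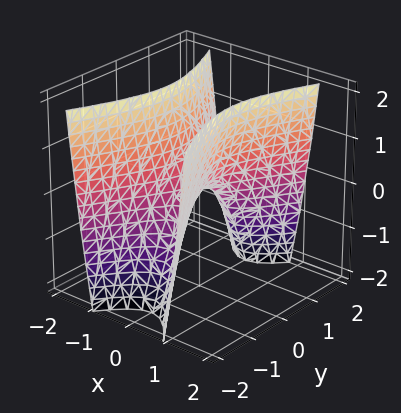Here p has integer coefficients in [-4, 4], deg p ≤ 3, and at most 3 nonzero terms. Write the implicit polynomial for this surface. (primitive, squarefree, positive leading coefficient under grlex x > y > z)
1. The degree is 2 — a saddle surface; a quadric.
2. Symmetries: the x ↦ −x reflection is a symmetry, so x appears only in even powers; mirror symmetry y ↦ −y ⇒ only even powers of y.
3. Against the integer gridlines: one z-axis crossing is at z = 0; it meets the y-axis at y = 0 (among the integer gridlines).
4. These observations pin down the coefficients.

3*x^2 - y^2 - z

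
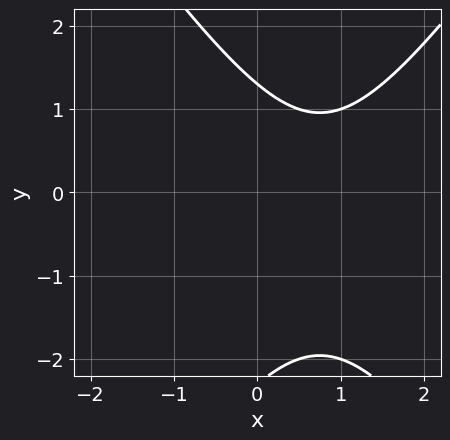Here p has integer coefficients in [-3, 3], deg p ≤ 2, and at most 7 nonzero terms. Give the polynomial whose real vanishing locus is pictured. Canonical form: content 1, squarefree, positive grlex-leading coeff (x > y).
First, deg p = 2.
Then, from the visible intercepts: no x-intercept at any integer in the box.
Finally, assembling these constraints gives the stated polynomial.

2*x^2 - y^2 - 3*x - y + 3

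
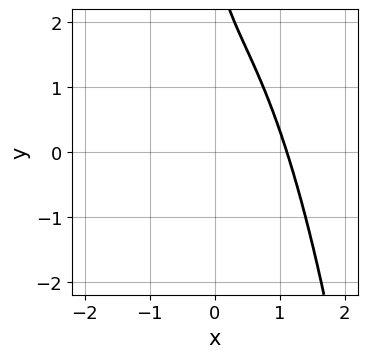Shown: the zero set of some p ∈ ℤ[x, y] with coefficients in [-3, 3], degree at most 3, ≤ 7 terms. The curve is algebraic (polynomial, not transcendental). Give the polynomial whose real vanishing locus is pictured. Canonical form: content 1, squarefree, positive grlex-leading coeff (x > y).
3*x^3 + 2*x*y - x + y - 3

(a) deg p = 3. The shape is more complex than any degree-2 curve.
(b) Checking where it meets the axes: the curve avoids every integer y-axis point in the box.
(c) Together with the visible shape, these determine p as stated.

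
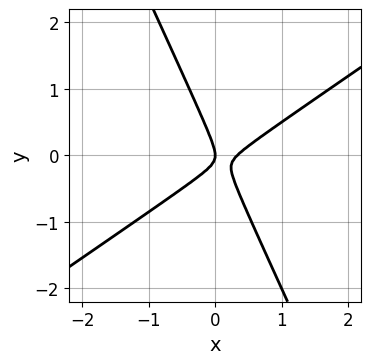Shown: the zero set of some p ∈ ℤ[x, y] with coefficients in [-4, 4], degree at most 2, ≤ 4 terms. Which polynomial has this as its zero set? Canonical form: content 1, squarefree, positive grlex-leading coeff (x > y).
3*x^2 - 3*x*y - 2*y^2 - x

1. deg p = 2. The shape is more complex than any degree-1 curve.
2. Checking where it meets the axes: it meets the y-axis at y = 0 (among the integer gridlines); it meets the x-axis at x = 0 (among the integer gridlines).
3. These observations pin down the coefficients.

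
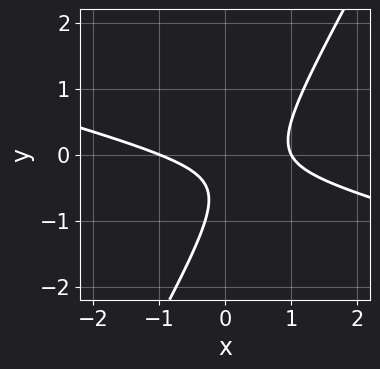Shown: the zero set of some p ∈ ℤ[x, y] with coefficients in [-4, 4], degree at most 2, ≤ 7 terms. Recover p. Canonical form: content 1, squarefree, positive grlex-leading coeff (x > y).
x^2 + 3*x*y - 2*y^2 - 2*y - 1

First, degree: no degree-1 curve has this shape, so deg p = 2.
Then, from the axis intercepts and sections: no y-intercept at any integer in the box; the x-axis gridline crossings are at x ∈ {-1, 1}.
Finally, assembling these constraints gives the stated polynomial.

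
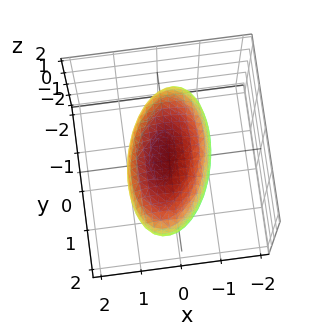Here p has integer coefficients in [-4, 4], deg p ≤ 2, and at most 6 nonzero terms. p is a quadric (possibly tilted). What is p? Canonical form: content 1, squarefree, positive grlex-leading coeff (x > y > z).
3*x^2 - x*y - x*z + y^2 + 3*z^2 - 3

1. The degree is 2 — a generic line meets the surface in up to 2 points.
2. From the axis intercepts and sections: the x-axis gridline crossings are at x ∈ {-1, 1}; the z-axis gridline crossings are at z ∈ {-1, 1}.
3. Together with the visible shape, these determine p as stated.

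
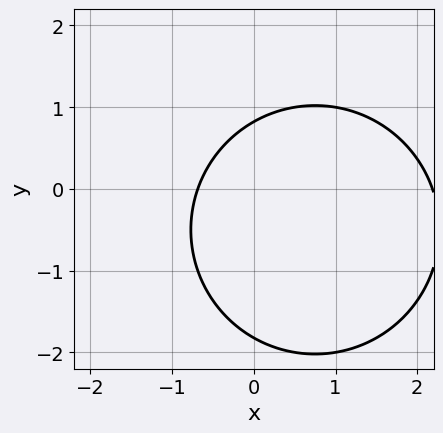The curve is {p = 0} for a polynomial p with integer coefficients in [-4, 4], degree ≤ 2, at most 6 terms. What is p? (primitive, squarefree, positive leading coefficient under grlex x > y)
2*x^2 + 2*y^2 - 3*x + 2*y - 3

(a) deg p = 2. The shape is more complex than any degree-1 curve.
(b) Matching integer coefficients to the picture gives p.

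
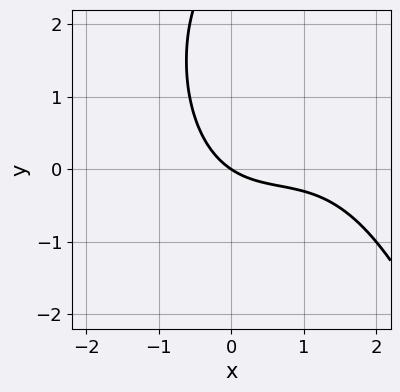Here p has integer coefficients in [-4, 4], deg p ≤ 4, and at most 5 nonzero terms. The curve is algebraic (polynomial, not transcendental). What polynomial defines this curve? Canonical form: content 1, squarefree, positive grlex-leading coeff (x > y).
x^3 - 2*x^2 - y^2 + 2*x + 3*y

1. The degree is 3 — no degree-2 curve has this shape.
2. Against the integer gridlines: one x-axis crossing is at x = 0; it meets the y-axis at y = 0 (among the integer gridlines).
3. The integer polynomial consistent with all of this is the stated p.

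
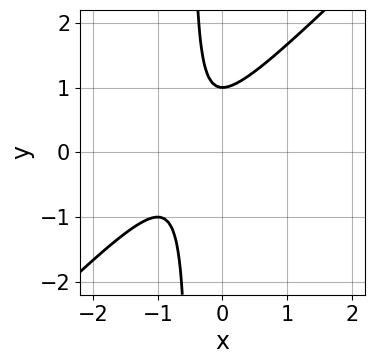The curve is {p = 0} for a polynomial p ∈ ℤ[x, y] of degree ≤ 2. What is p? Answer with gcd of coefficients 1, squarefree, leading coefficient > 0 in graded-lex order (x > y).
(a) deg p = 2. No degree-1 curve has this shape.
(b) Observable constraints: one y-axis crossing is at y = 1; it misses every integer gridline on the x-axis.
(c) The integer polynomial consistent with all of this is the stated p.

2*x^2 - 2*x*y + 2*x - y + 1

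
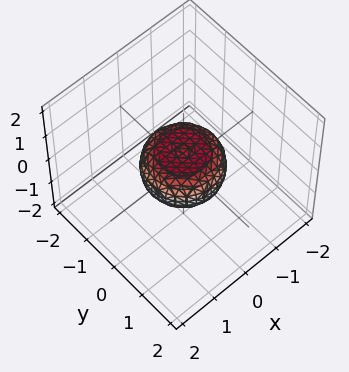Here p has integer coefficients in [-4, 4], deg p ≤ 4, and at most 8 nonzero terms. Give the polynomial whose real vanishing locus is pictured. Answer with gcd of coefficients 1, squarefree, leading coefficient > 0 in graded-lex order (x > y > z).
1. deg p = 4. A generic line meets the surface in up to 4 points.
2. Symmetries: the surface is invariant under rotation about z: p = q(x² + y², z).
3. Reading off the gridlines: a circular section at z = 0 has radius exactly 1; among the integer gridlines, it crosses the y-axis at y ∈ {-1, 1}.
4. Assembling these constraints gives the stated polynomial. Check: (1, 0, 0) on the x-axis lies on the surface, and p(1, 0, 0) = 0. ✓

2*x^4 + 4*x^2*y^2 + 2*y^4 - x^2 - y^2 + 3*z^2 - 1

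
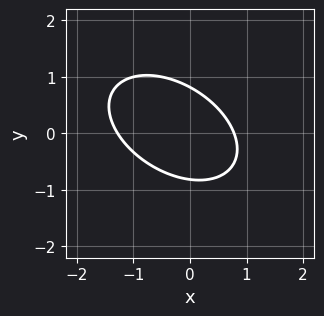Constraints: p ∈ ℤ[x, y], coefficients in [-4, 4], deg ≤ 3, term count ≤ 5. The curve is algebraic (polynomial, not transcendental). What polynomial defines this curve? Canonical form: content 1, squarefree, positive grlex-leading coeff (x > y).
1. The degree is 2 — no degree-1 curve has this shape.
2. Matching integer coefficients to the picture gives p.

2*x^2 + 2*x*y + 3*y^2 + x - 2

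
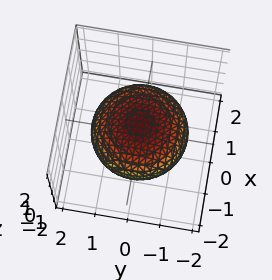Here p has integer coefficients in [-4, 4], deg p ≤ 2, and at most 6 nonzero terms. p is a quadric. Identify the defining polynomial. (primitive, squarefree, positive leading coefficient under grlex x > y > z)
x^2 + y^2 + 2*z^2 - 2

1. The degree is 2 — a closed, bounded, convex surface; a quadric.
2. By symmetry, every cross-section ⟂ z is a circle, so x, y appear only via x² + y²; it's symmetric under z → −z, forcing even powers of z.
3. Against the integer gridlines: a circular section at z = 0 has radius between 1 and 2; among the integer gridlines, it crosses the z-axis at z ∈ {-1, 1}.
4. The integer polynomial consistent with all of this is the stated p.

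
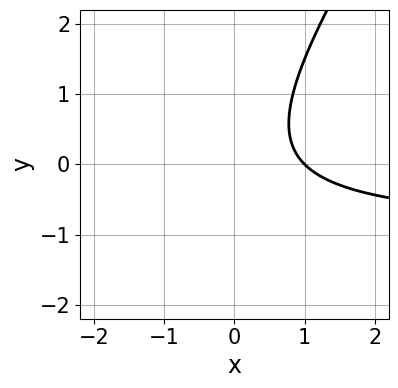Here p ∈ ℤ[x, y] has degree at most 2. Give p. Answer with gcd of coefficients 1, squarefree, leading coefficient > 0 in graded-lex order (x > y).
1. The degree is 2 — a generic line meets the curve in up to 2 points.
2. Reading off the gridlines: it crosses the x-axis at the gridline x = 1; no y-intercept at any integer in the box.
3. Together with the visible shape, these determine p as stated.

3*x*y - 2*y^2 + 3*x - 3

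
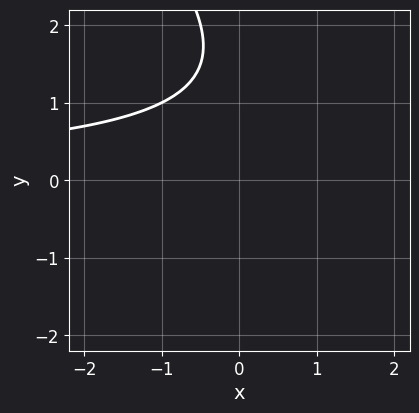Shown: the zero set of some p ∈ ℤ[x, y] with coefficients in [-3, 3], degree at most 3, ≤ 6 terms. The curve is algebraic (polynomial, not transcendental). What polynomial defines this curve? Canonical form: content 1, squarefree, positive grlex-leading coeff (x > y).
First, the degree is 2 — no degree-1 curve has this shape.
Then, against the integer gridlines: it misses every integer gridline on the x-axis; it misses every integer gridline on the y-axis.
Finally, putting this together gives p.

x*y + y^2 - 3*y + 3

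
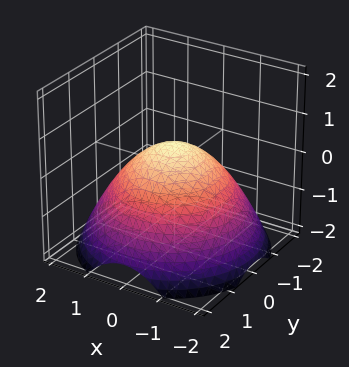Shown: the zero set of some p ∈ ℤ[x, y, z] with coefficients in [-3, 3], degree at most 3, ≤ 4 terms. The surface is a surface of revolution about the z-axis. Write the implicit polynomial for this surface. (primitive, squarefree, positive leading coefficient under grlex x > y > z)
(a) Degree: the shape is more complex than any degree-1 surface, so deg p = 2.
(b) By symmetry, every cross-section ⟂ z is a circle, so x, y appear only via x² + y².
(c) Against the integer gridlines: the y-axis gridline crossings are at y ∈ {-1, 1}; a circular section at z = 0 has radius exactly 1; the x-axis gridline crossings are at x ∈ {-1, 1}.
(d) Fitting integer coefficients to these (and the overall shape) gives p.

x^2 + y^2 + 2*z - 1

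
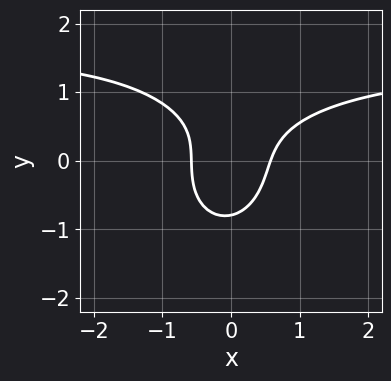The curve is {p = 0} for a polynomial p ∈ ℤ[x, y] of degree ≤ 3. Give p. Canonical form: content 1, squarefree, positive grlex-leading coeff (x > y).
2*x^2*y + 2*y^3 - 3*x^2 + x*y + 1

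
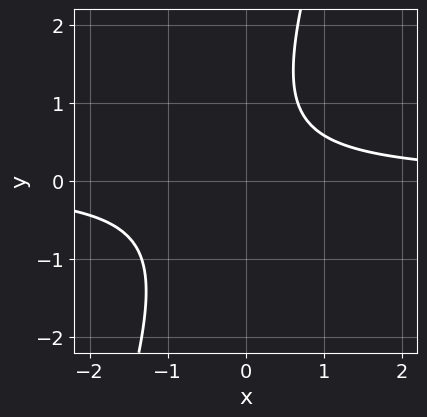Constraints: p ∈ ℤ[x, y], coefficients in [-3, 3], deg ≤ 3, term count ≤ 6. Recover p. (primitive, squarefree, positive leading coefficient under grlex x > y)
Degree: the shape is more complex than any degree-1 curve, so deg p = 2.
Checking where it meets the axes: the curve avoids every integer y-axis point in the box; the curve avoids every integer x-axis point in the box.
Assembling these constraints gives the stated polynomial.

3*x*y - y^2 + y - 2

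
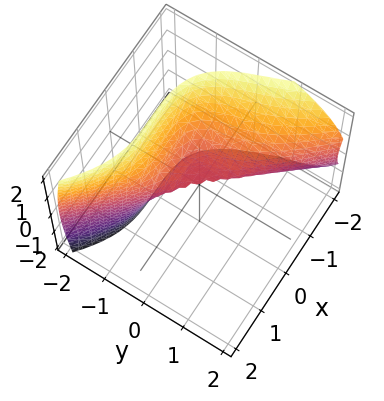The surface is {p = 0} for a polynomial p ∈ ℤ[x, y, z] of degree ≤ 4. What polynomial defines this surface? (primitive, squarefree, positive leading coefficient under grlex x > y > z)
2*x^3 + 2*y^3 + 2*y*z^2 + 3*z^2

deg p = 3. No degree-2 surface has this shape.
Reading off the gridlines: it crosses the x-axis at the gridline x = 0; it meets the z-axis at z = 0 (among the integer gridlines); it crosses the y-axis at the gridline y = 0.
These observations pin down the coefficients.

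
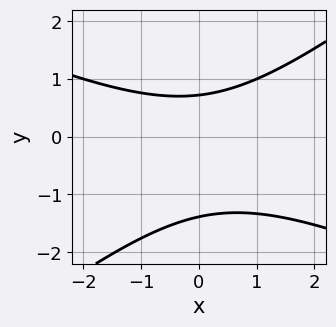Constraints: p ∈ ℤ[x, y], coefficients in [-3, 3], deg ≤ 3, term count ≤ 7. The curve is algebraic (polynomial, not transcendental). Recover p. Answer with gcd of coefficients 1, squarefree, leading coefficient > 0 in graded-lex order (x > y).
x^2 + x*y - 3*y^2 - 2*y + 3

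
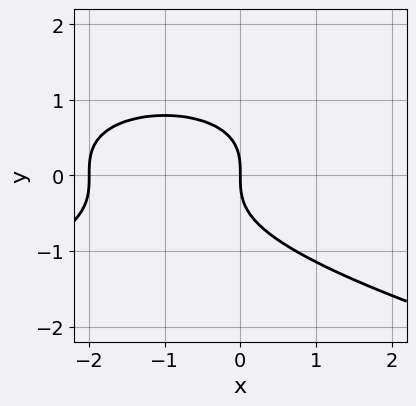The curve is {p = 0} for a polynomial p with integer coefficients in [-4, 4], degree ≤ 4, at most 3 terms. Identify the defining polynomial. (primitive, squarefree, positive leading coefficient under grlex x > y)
2*y^3 + x^2 + 2*x

(a) deg p = 3. A generic line meets the curve in up to 3 points.
(b) Checking where it meets the axes: among the integer gridlines, it crosses the x-axis at x ∈ {-2, 0}; one y-axis crossing is at y = 0.
(c) The integer polynomial consistent with all of this is the stated p.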